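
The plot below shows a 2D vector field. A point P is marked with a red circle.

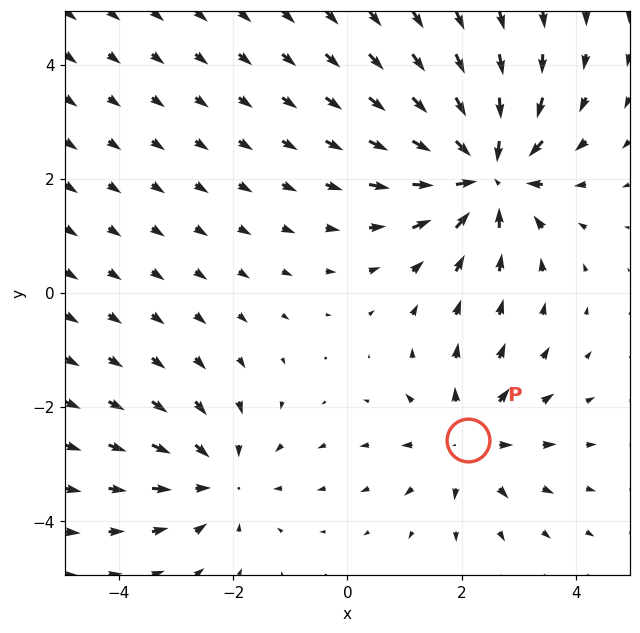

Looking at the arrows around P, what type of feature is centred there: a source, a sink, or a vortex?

At P (2.1, -2.6) the arrows spread outward. Divergence about +3, curl ≈0 — positive divergence with near-zero curl is a source.

source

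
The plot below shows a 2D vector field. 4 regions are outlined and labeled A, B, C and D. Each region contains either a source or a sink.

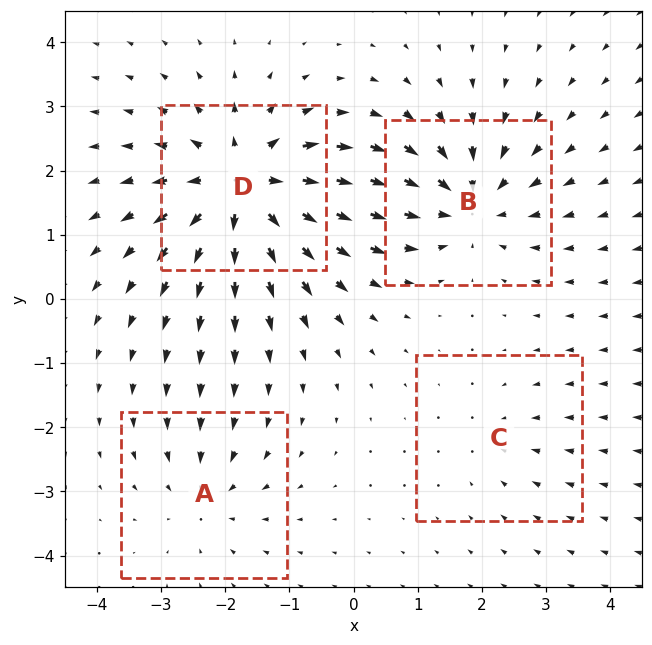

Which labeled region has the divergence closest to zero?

C

Divergence at each region's feature centre — A: about -3, B: about -5, C: about -2, D: about +7. Region C is closest to zero.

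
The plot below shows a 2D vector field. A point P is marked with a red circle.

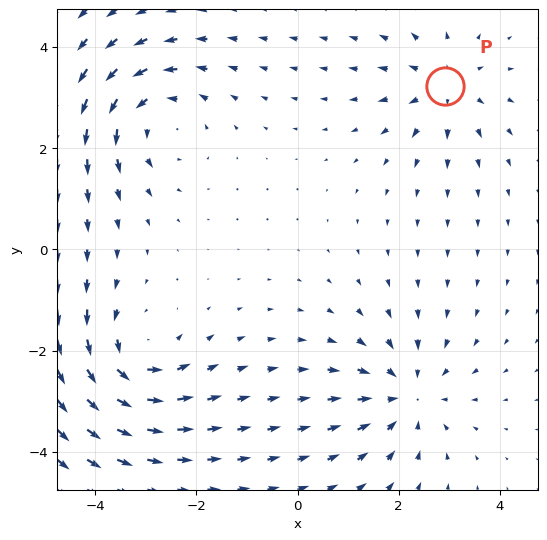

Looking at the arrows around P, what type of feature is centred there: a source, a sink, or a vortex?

source

At P (2.9, 3.2) the arrows spread outward. Divergence about +3, curl ≈0 — positive divergence with near-zero curl is a source.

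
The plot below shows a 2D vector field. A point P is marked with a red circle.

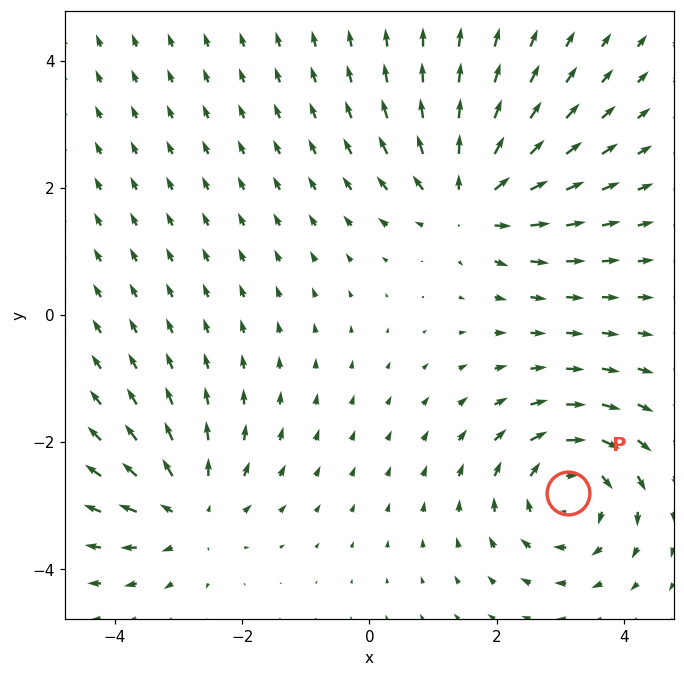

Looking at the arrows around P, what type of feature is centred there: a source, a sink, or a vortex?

vortex

At P (3.1, -2.8) the arrows circulate clockwise. Divergence ≈0, curl about -6 — near-zero divergence with nonzero curl is a vortex.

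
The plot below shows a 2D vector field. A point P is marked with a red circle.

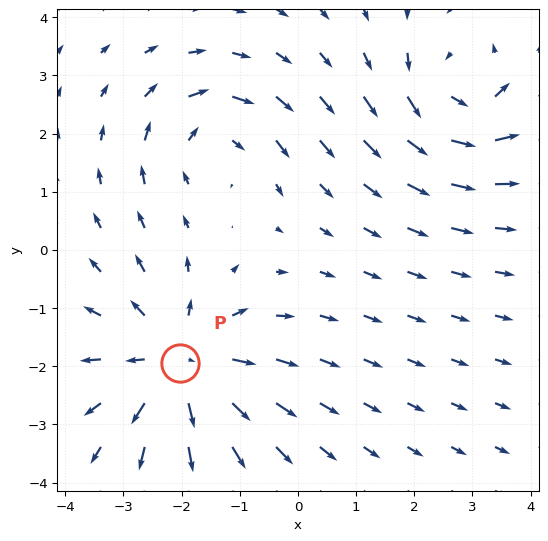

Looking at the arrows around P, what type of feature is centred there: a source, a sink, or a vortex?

source

At P (-2.0, -1.9) the arrows spread outward. Divergence about +4, curl ≈0 — positive divergence with near-zero curl is a source.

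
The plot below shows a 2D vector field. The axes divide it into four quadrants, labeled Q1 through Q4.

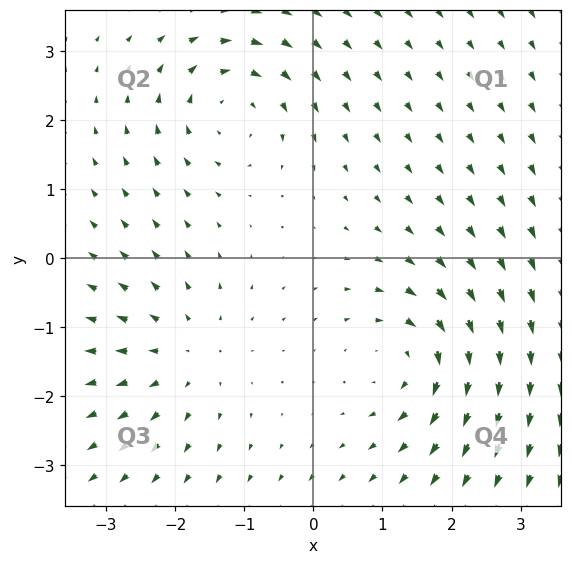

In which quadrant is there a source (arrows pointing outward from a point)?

The source sits at approximately (-1.8, -1.4), which lies in quadrant Q3. The divergence there is about +3, positive as expected for a source.

Q3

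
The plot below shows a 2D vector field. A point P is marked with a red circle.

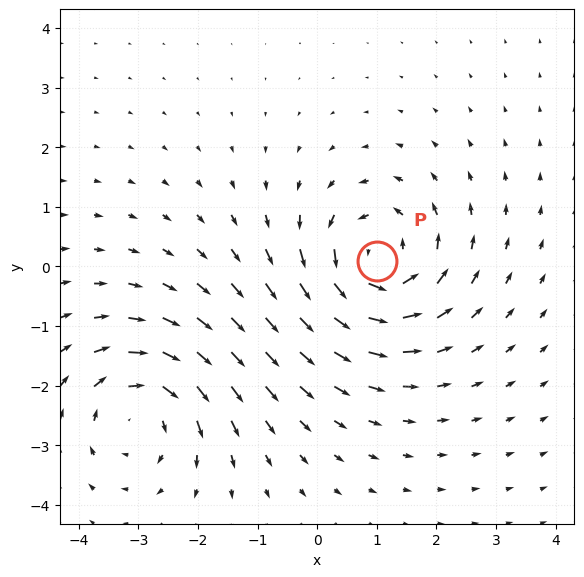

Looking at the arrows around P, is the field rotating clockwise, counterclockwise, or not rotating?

Near P at (1.0, 0.1) the arrows circulate counterclockwise. The curl (z-component) there is about +4; positive curl means counterclockwise rotation.

counterclockwise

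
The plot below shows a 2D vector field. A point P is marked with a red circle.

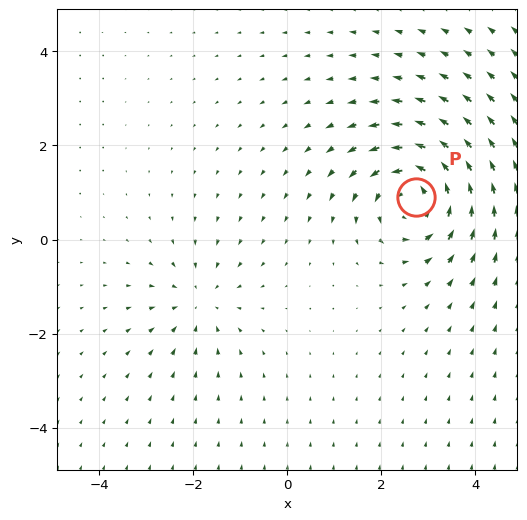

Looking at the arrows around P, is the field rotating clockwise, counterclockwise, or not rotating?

Near P at (2.7, 0.9) the arrows circulate counterclockwise. The curl (z-component) there is about +5; positive curl means counterclockwise rotation.

counterclockwise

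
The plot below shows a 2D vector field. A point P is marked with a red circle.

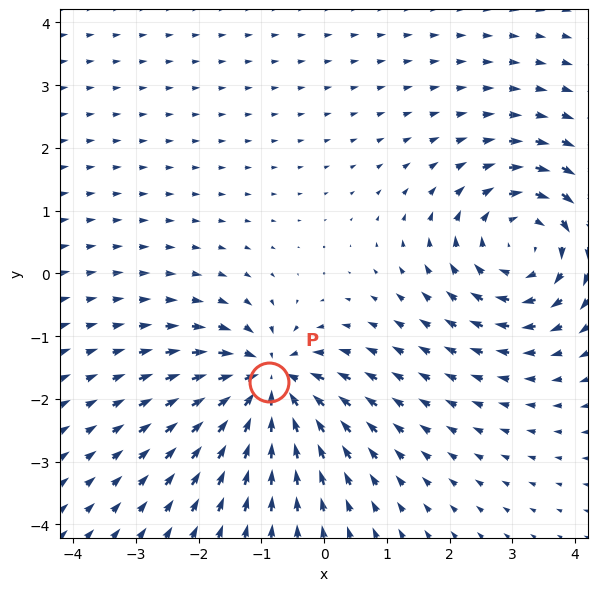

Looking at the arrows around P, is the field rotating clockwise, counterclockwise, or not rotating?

not rotating

Near P at (-0.9, -1.7) the arrows show no circulation. The curl there is ≈0.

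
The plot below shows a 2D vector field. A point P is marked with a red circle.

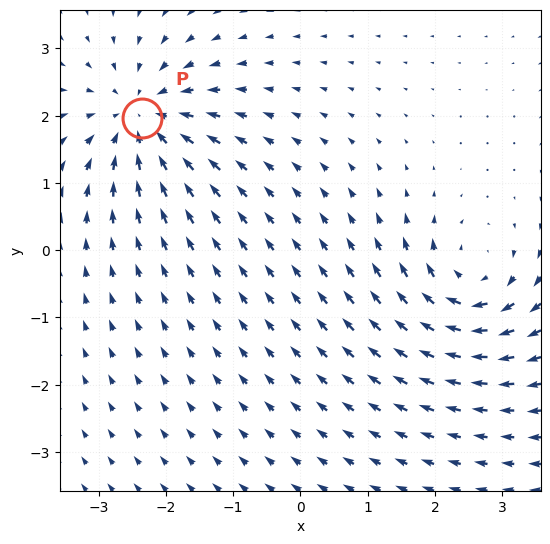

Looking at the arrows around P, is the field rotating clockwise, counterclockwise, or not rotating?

Near P at (-2.4, 2.0) the arrows show no circulation. The curl there is ≈0.

not rotating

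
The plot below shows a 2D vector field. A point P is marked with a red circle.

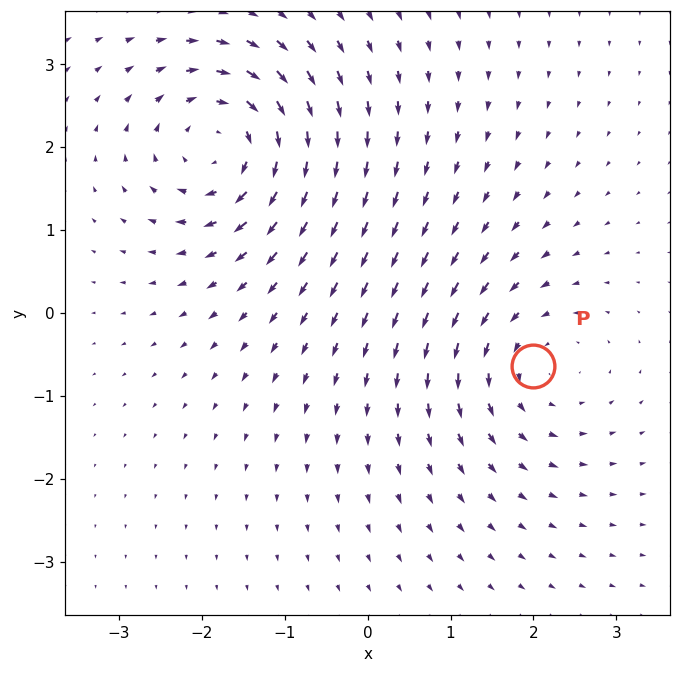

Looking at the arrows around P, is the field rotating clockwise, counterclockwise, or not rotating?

Near P at (2.0, -0.6) the arrows circulate counterclockwise. The curl (z-component) there is about +3; positive curl means counterclockwise rotation.

counterclockwise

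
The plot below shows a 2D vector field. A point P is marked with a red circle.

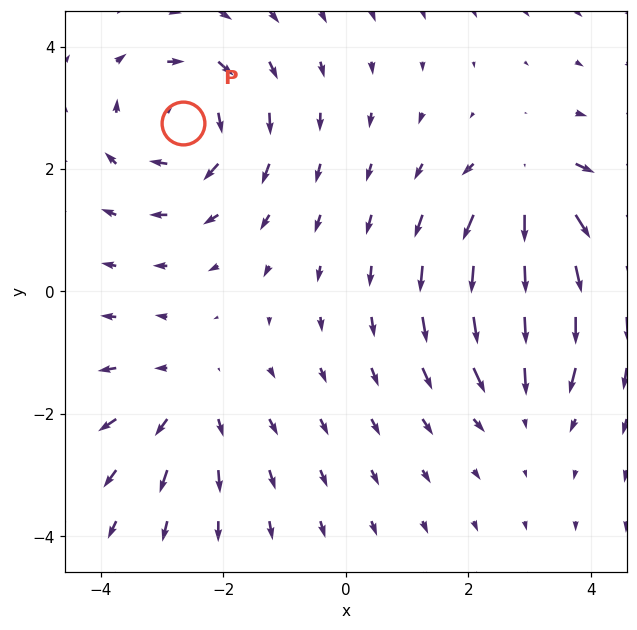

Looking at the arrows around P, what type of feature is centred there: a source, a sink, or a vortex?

vortex

At P (-2.7, 2.8) the arrows circulate clockwise. Divergence ≈0, curl about -4 — near-zero divergence with nonzero curl is a vortex.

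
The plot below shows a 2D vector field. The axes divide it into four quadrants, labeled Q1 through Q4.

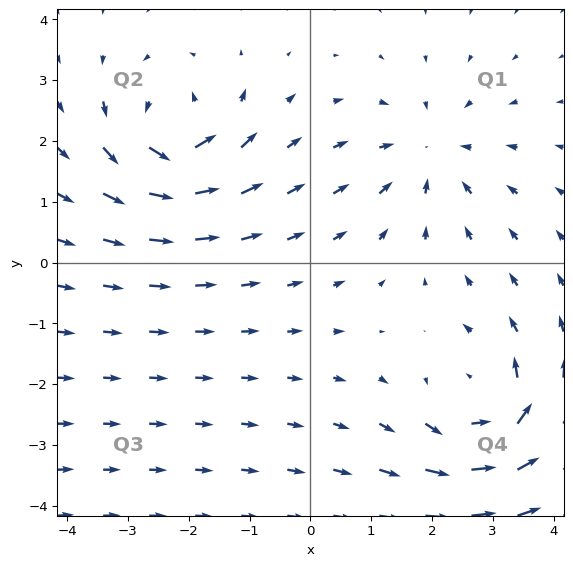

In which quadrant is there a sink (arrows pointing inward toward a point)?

Q1

The sink sits at approximately (2.0, 1.8), which lies in quadrant Q1. The divergence there is about -3, negative as expected for a sink.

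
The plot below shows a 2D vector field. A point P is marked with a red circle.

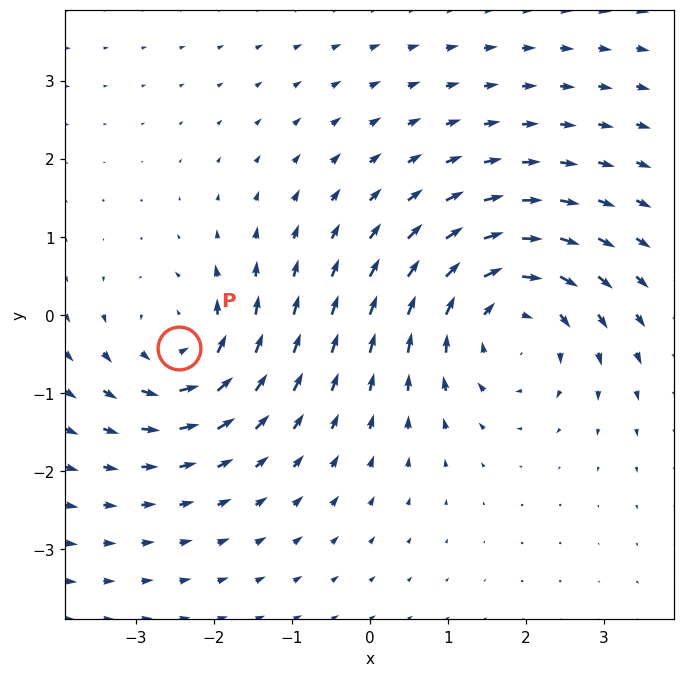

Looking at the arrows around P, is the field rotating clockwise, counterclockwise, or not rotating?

counterclockwise

Near P at (-2.4, -0.4) the arrows circulate counterclockwise. The curl (z-component) there is about +5; positive curl means counterclockwise rotation.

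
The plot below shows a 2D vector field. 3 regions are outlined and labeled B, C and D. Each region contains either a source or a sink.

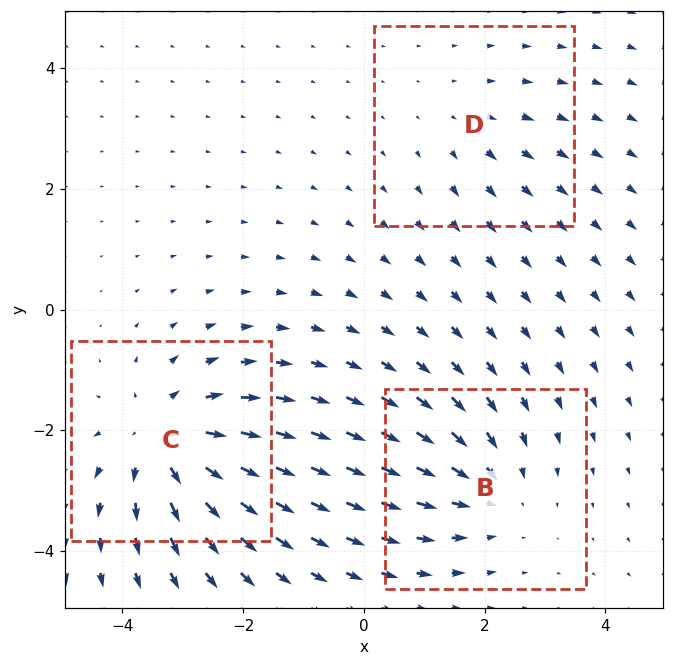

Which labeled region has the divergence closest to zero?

Divergence at each region's feature centre — B: about -3, C: about +4, D: about +2. Region D is closest to zero.

D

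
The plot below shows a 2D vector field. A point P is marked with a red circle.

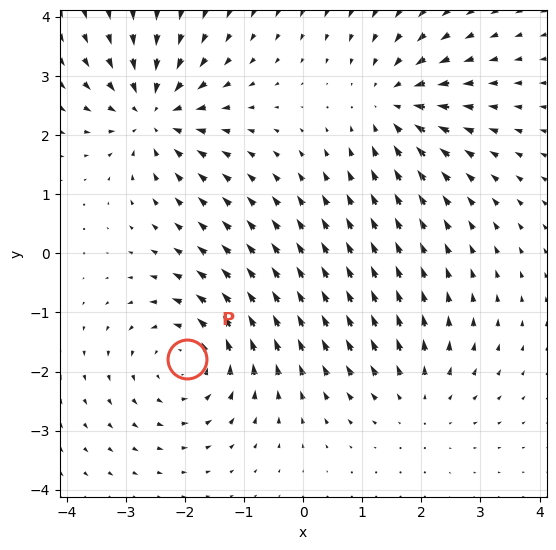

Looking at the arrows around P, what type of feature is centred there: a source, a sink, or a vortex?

vortex

At P (-2.0, -1.8) the arrows circulate counterclockwise. Divergence ≈0, curl about +4 — near-zero divergence with nonzero curl is a vortex.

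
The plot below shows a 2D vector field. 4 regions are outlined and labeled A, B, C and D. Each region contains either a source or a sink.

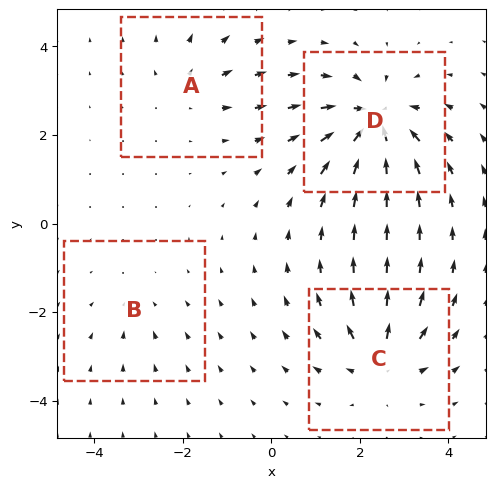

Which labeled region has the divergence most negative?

Divergence at each region's feature centre — A: about +4, B: about -2, C: about +6, D: about -8. Region D is most negative.

D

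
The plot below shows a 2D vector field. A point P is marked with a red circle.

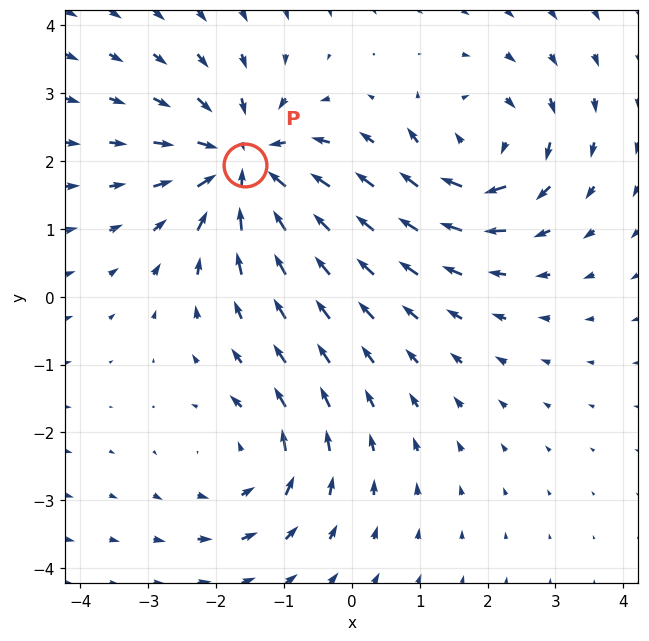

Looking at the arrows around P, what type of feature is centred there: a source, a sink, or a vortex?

At P (-1.6, 1.9) the arrows converge inward. Divergence about -5, curl ≈0 — negative divergence with near-zero curl is a sink.

sink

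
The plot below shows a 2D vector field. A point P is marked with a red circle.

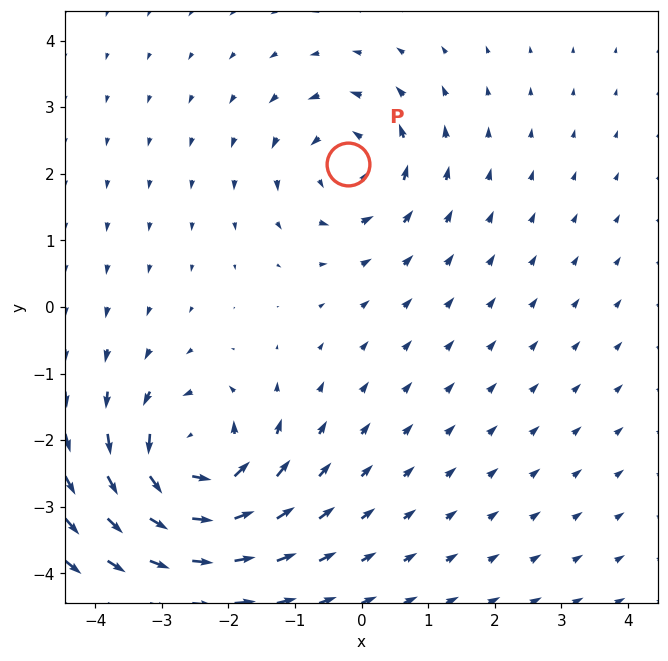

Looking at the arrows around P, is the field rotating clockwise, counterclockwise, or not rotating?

counterclockwise

Near P at (-0.2, 2.1) the arrows circulate counterclockwise. The curl (z-component) there is about +4; positive curl means counterclockwise rotation.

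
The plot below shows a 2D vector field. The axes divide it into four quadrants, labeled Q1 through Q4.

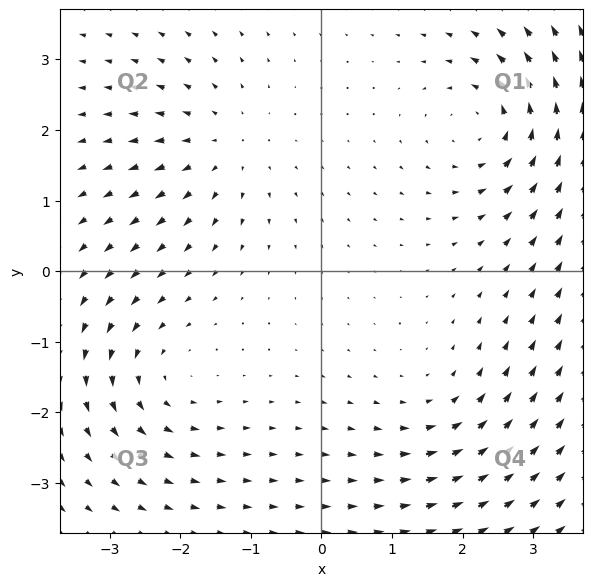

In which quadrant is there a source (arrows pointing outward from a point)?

Q2

The source sits at approximately (-1.4, 1.8), which lies in quadrant Q2. The divergence there is about +4, positive as expected for a source.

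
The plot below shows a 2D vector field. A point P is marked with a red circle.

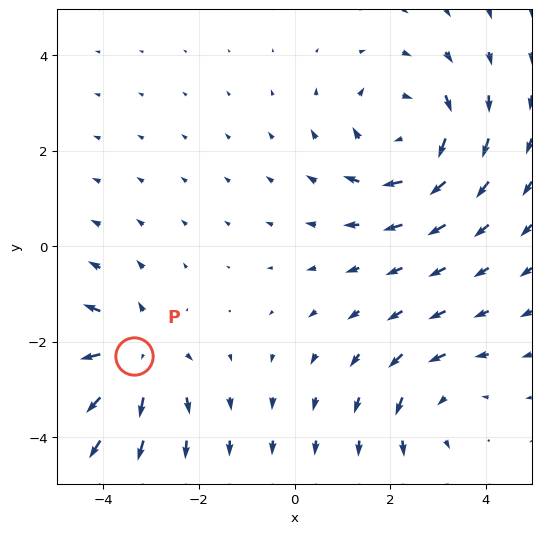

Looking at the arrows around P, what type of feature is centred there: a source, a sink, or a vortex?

At P (-3.4, -2.3) the arrows spread outward. Divergence about +4, curl ≈0 — positive divergence with near-zero curl is a source.

source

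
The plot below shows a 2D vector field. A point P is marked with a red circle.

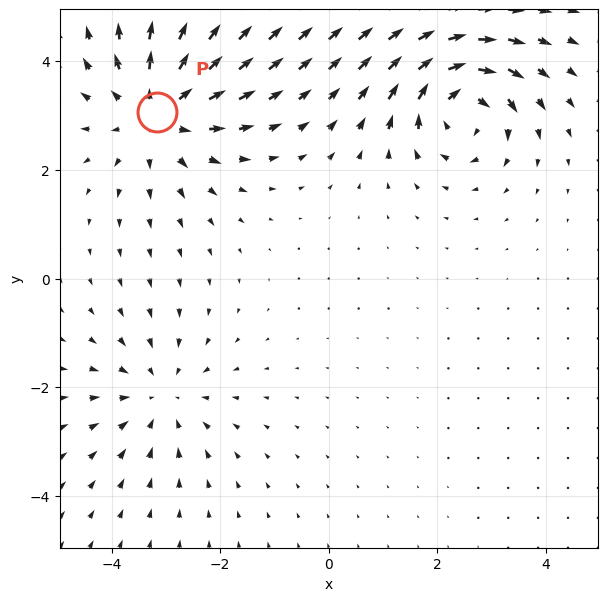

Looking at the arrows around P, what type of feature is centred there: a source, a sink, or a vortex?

At P (-3.2, 3.1) the arrows spread outward. Divergence about +3, curl ≈0 — positive divergence with near-zero curl is a source.

source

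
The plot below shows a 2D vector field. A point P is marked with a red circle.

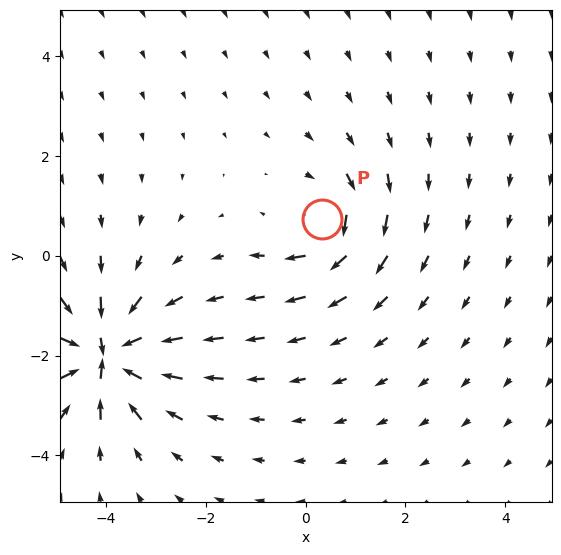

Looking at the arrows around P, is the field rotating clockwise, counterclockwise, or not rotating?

Near P at (0.3, 0.7) the arrows circulate clockwise. The curl (z-component) there is about -3; negative curl means clockwise rotation.

clockwise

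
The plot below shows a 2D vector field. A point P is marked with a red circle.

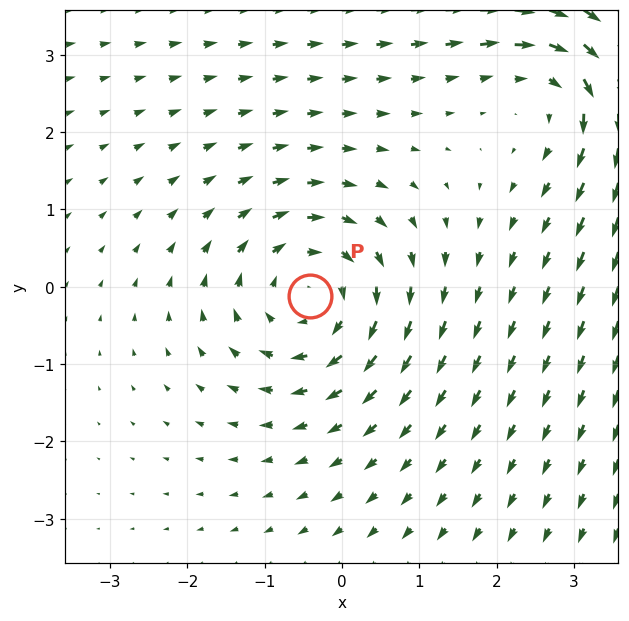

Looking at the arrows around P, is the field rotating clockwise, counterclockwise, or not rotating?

Near P at (-0.4, -0.1) the arrows circulate clockwise. The curl (z-component) there is about -3; negative curl means clockwise rotation.

clockwise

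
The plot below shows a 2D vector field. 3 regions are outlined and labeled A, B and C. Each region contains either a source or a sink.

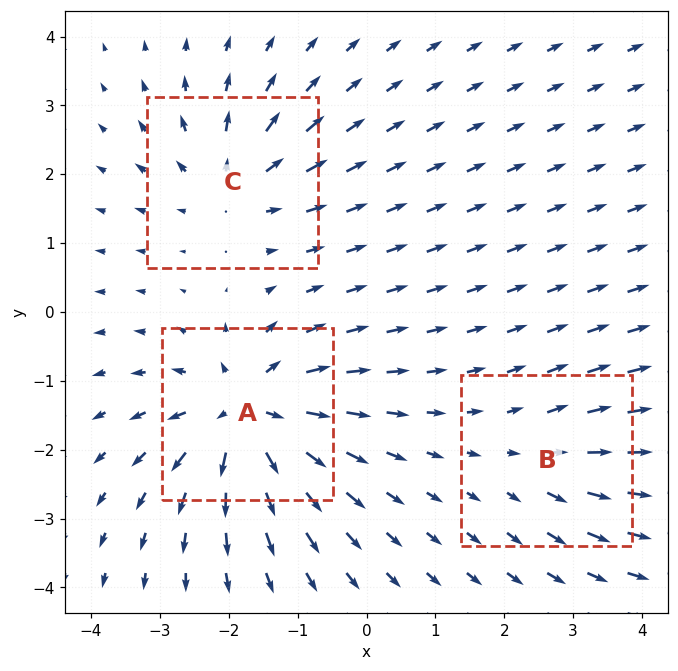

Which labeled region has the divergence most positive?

Divergence at each region's feature centre — A: about +7, B: about +3, C: about +4. Region A is most positive.

A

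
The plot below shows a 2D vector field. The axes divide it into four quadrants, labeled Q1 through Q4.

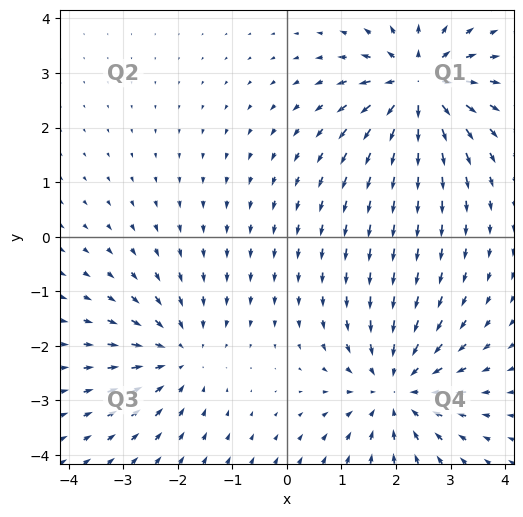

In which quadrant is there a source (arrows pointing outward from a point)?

The source sits at approximately (2.4, 2.8), which lies in quadrant Q1. The divergence there is about +5, positive as expected for a source.

Q1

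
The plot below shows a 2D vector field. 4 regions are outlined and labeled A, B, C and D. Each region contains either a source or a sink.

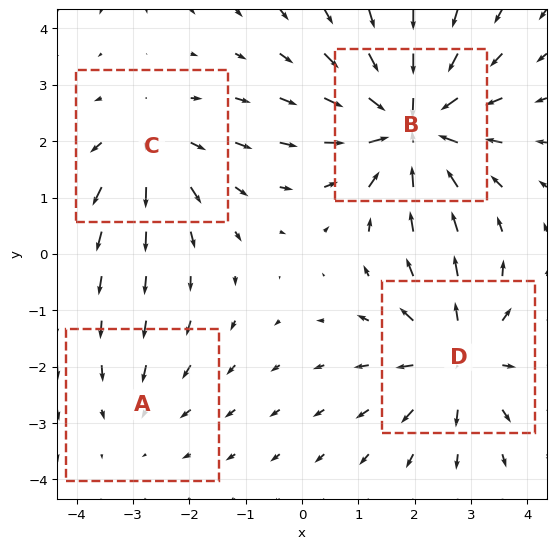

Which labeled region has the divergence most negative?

B

Divergence at each region's feature centre — A: about -2, B: about -6, C: about +3, D: about +5. Region B is most negative.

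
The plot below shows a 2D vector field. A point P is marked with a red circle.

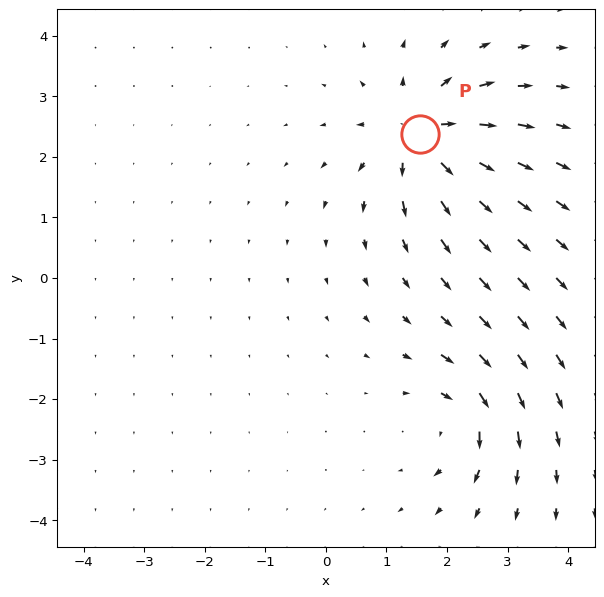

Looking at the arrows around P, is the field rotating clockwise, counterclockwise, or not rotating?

not rotating

Near P at (1.6, 2.4) the arrows show no circulation. The curl there is ≈0.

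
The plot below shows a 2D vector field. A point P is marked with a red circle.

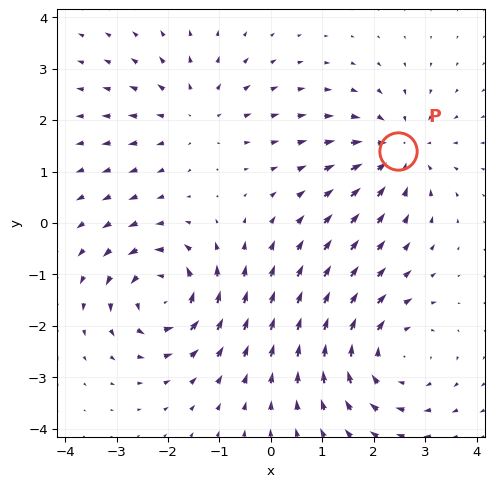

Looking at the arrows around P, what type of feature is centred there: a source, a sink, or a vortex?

At P (2.5, 1.4) the arrows converge inward. Divergence about -3, curl ≈0 — negative divergence with near-zero curl is a sink.

sink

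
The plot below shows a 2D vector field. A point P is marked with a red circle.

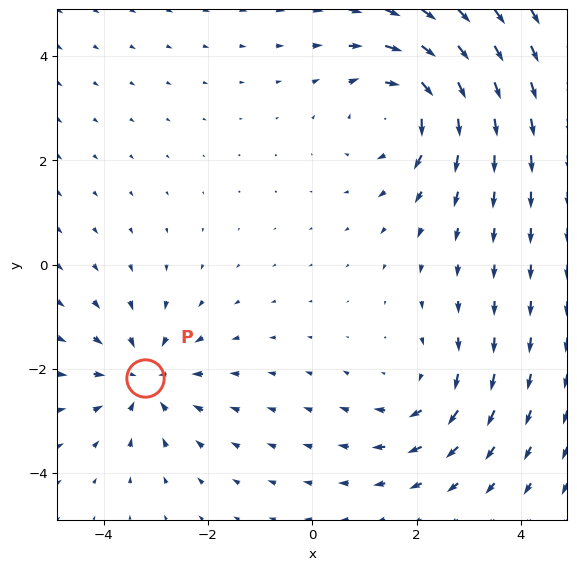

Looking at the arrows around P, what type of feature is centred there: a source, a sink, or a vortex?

At P (-3.2, -2.2) the arrows converge inward. Divergence about -3, curl ≈0 — negative divergence with near-zero curl is a sink.

sink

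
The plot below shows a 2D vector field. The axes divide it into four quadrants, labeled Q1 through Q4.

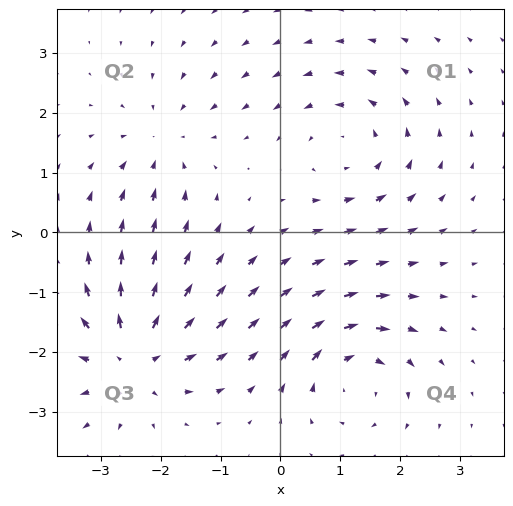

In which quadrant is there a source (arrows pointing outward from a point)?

The source sits at approximately (-2.5, -2.1), which lies in quadrant Q3. The divergence there is about +5, positive as expected for a source.

Q3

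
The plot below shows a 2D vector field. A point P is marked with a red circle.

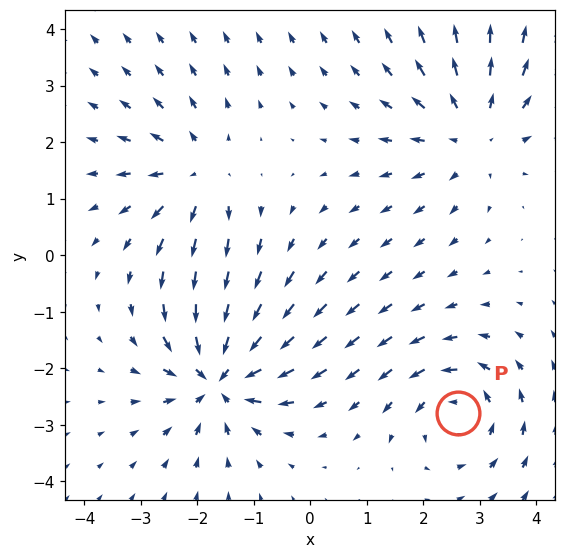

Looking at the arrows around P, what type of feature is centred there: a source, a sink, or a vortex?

vortex

At P (2.6, -2.8) the arrows circulate counterclockwise. Divergence ≈0, curl about +4 — near-zero divergence with nonzero curl is a vortex.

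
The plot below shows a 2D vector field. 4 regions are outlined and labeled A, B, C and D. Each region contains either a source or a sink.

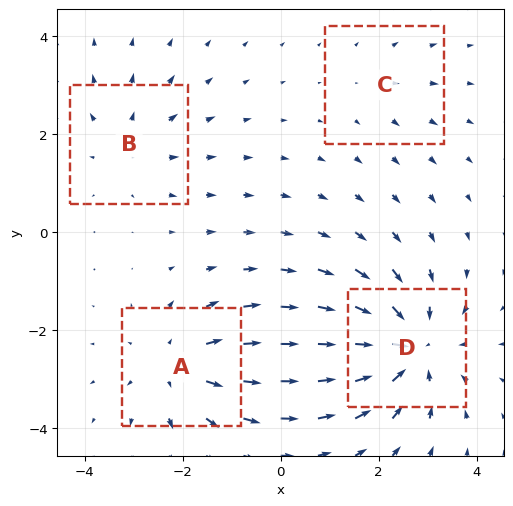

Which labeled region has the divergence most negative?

D

Divergence at each region's feature centre — A: about +4, B: about +3, C: about +2, D: about -6. Region D is most negative.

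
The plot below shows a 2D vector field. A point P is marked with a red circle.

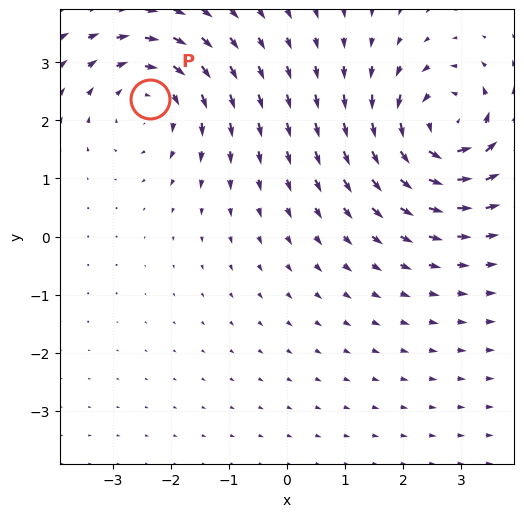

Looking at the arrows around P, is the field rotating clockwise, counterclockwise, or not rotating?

clockwise

Near P at (-2.4, 2.4) the arrows circulate clockwise. The curl (z-component) there is about -2; negative curl means clockwise rotation.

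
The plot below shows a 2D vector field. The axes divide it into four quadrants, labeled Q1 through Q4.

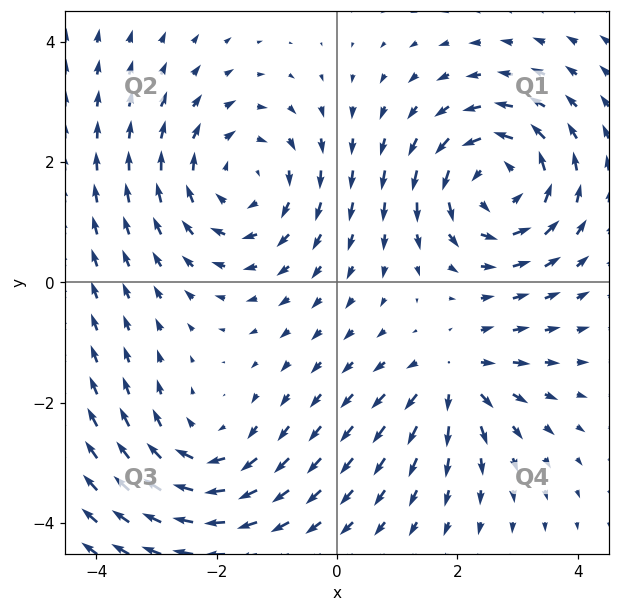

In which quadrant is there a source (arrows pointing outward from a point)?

The source sits at approximately (2.0, -1.6), which lies in quadrant Q4. The divergence there is about +4, positive as expected for a source.

Q4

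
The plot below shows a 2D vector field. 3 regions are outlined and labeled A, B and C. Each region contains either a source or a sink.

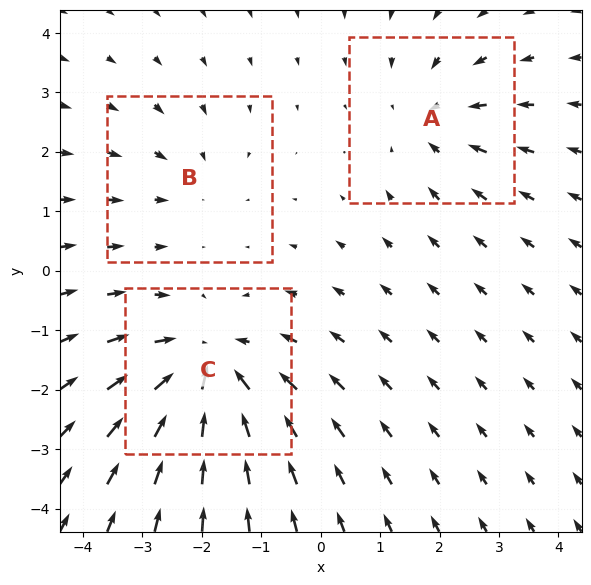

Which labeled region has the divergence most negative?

Divergence at each region's feature centre — A: about -3, B: about -2, C: about -4. Region C is most negative.

C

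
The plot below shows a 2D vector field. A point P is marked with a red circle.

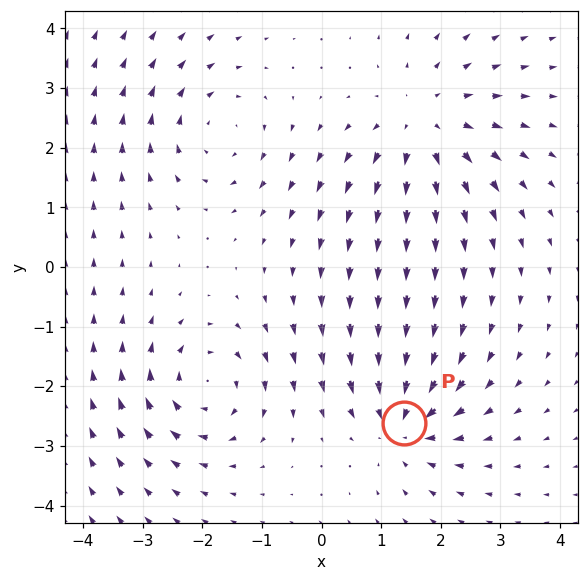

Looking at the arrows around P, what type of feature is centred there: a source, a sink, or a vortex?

sink

At P (1.4, -2.6) the arrows converge inward. Divergence about -5, curl ≈0 — negative divergence with near-zero curl is a sink.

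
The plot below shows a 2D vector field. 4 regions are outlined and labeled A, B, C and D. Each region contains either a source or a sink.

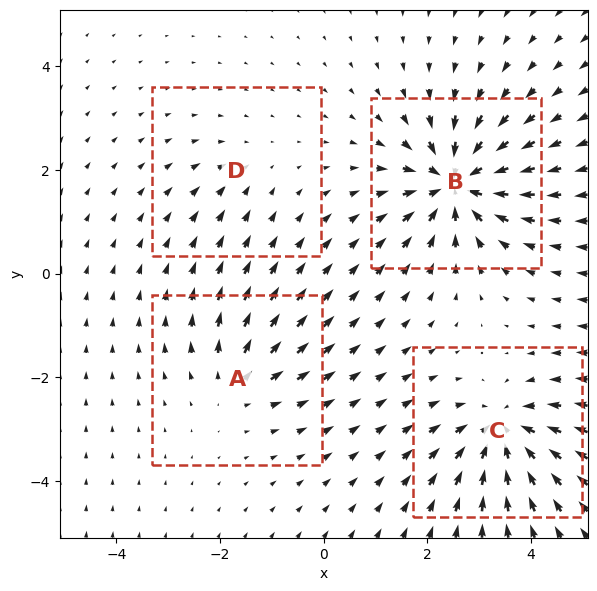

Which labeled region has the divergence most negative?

B

Divergence at each region's feature centre — A: about +4, B: about -8, C: about -6, D: about -2. Region B is most negative.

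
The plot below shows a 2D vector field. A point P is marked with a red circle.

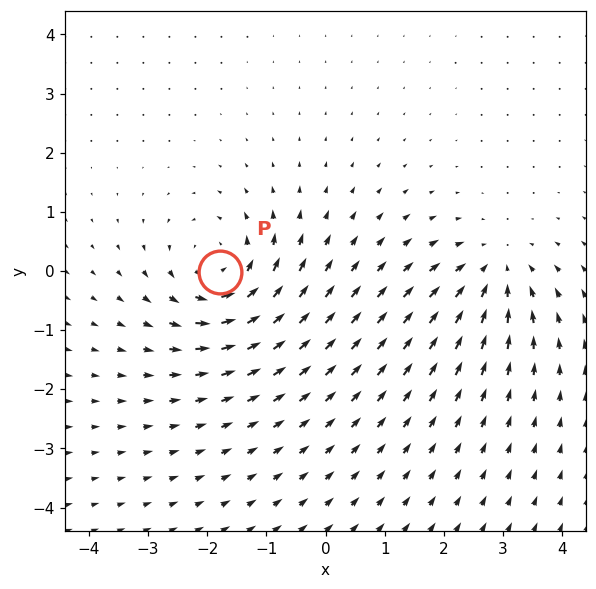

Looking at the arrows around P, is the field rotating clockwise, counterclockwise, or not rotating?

counterclockwise

Near P at (-1.8, -0.0) the arrows circulate counterclockwise. The curl (z-component) there is about +5; positive curl means counterclockwise rotation.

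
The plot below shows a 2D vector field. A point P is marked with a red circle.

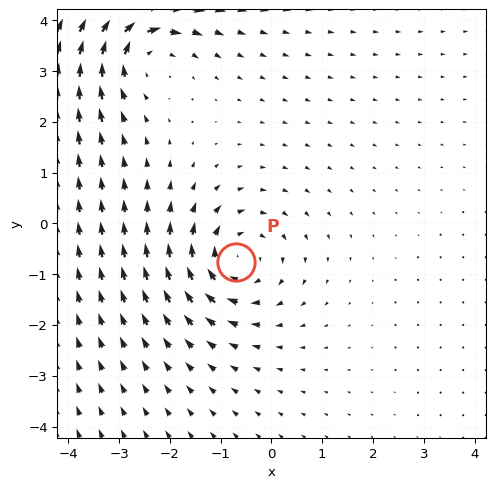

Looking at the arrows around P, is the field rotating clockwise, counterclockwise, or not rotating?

clockwise

Near P at (-0.7, -0.8) the arrows circulate clockwise. The curl (z-component) there is about -4; negative curl means clockwise rotation.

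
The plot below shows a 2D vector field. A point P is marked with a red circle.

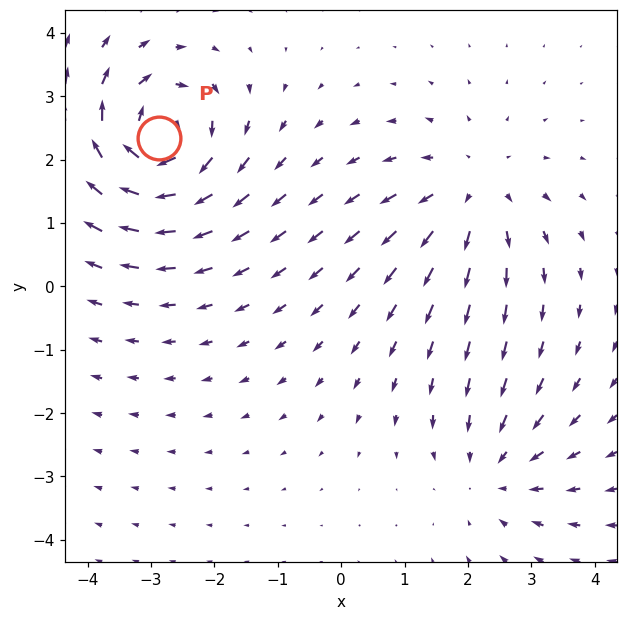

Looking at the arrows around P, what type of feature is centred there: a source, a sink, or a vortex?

At P (-2.9, 2.3) the arrows circulate clockwise. Divergence ≈0, curl about -6 — near-zero divergence with nonzero curl is a vortex.

vortex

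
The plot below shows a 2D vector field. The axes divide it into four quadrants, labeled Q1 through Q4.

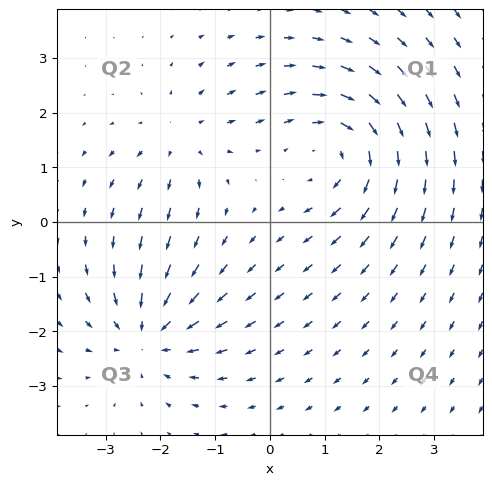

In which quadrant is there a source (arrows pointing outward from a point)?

The source sits at approximately (-1.6, 1.5), which lies in quadrant Q2. The divergence there is about +3, positive as expected for a source.

Q2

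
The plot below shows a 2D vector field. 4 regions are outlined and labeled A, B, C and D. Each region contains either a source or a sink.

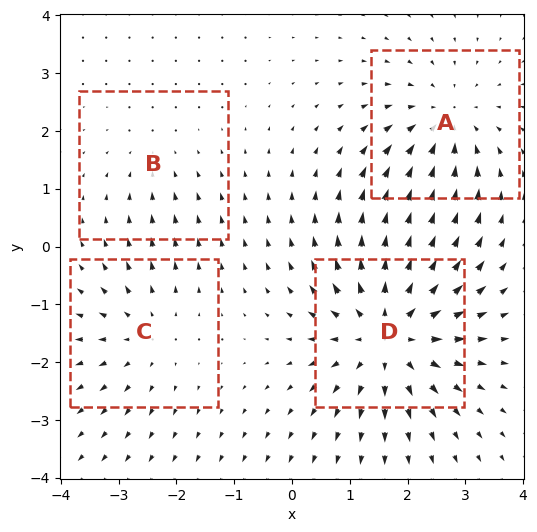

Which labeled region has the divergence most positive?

Divergence at each region's feature centre — A: about -4, B: about -2, C: about +3, D: about +6. Region D is most positive.

D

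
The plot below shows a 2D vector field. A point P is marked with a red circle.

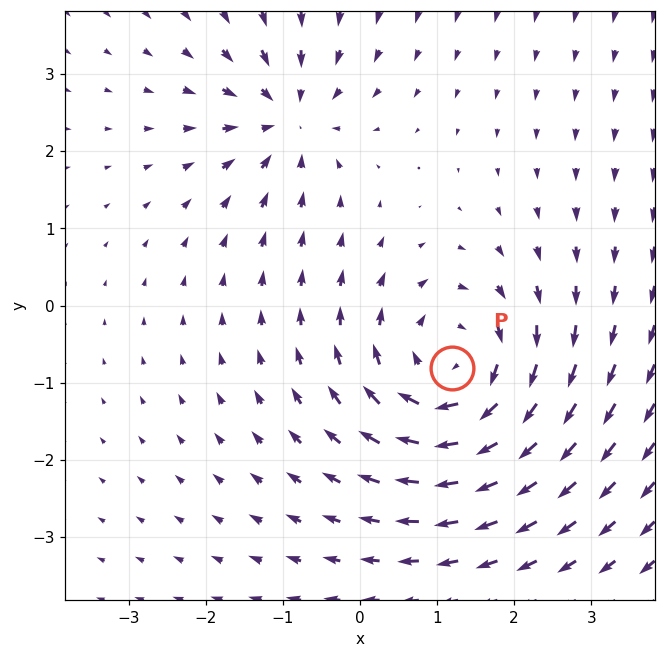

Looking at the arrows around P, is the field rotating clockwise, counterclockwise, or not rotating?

clockwise

Near P at (1.2, -0.8) the arrows circulate clockwise. The curl (z-component) there is about -4; negative curl means clockwise rotation.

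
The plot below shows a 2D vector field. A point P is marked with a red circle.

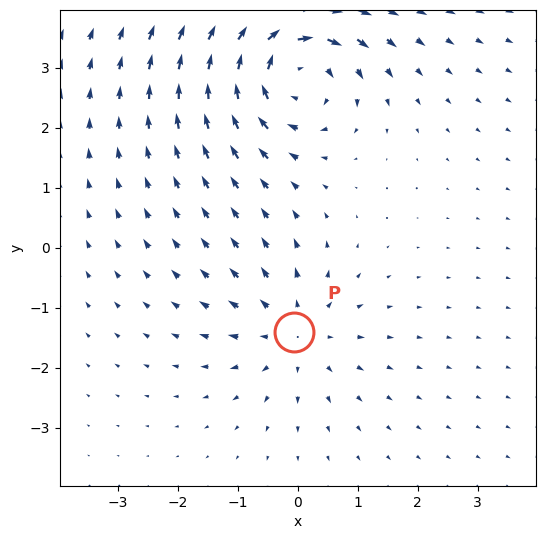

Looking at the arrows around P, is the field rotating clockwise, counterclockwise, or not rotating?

Near P at (-0.1, -1.4) the arrows show no circulation. The curl there is ≈0.

not rotating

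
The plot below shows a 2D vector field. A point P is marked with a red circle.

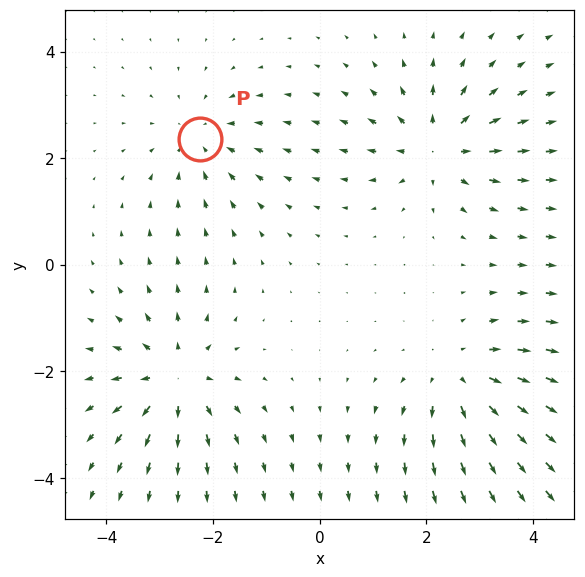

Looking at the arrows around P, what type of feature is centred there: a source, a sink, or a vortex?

sink

At P (-2.2, 2.4) the arrows converge inward. Divergence about -3, curl ≈0 — negative divergence with near-zero curl is a sink.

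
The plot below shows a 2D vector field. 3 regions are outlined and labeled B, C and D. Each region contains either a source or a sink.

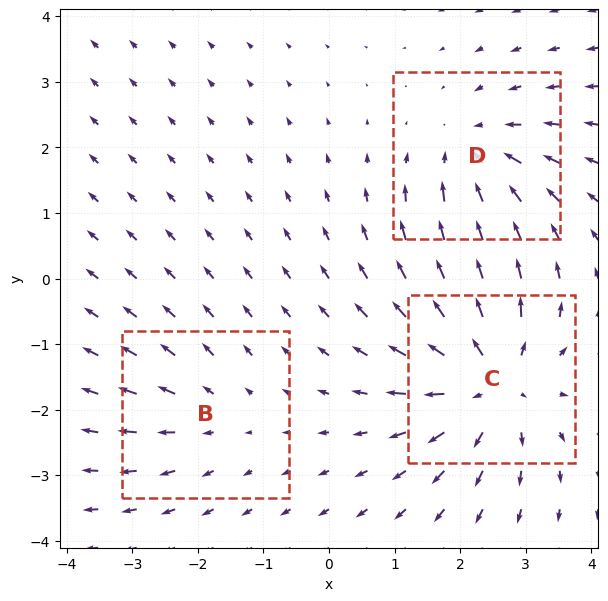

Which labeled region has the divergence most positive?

C

Divergence at each region's feature centre — B: about +2, C: about +5, D: about -3. Region C is most positive.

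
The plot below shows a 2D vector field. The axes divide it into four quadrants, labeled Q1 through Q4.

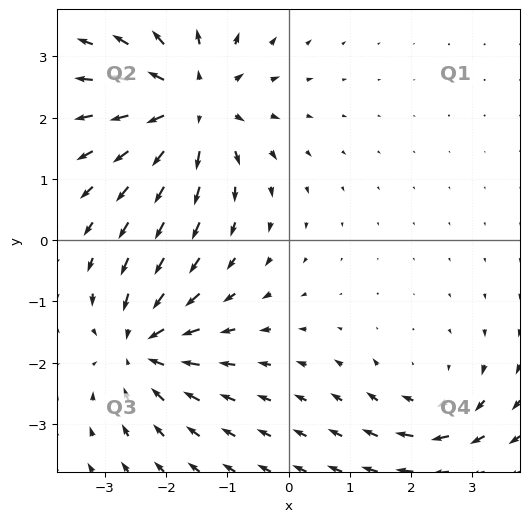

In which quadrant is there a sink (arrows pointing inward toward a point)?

The sink sits at approximately (-2.4, -1.7), which lies in quadrant Q3. The divergence there is about -4, negative as expected for a sink.

Q3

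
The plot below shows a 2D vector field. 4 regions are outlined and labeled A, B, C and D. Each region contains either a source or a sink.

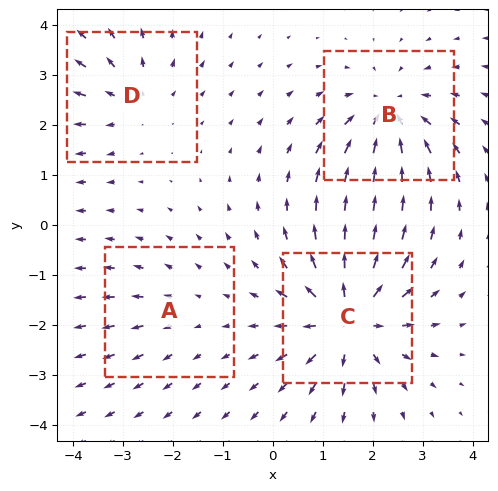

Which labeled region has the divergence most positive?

C

Divergence at each region's feature centre — A: about +2, B: about -5, C: about +7, D: about +3. Region C is most positive.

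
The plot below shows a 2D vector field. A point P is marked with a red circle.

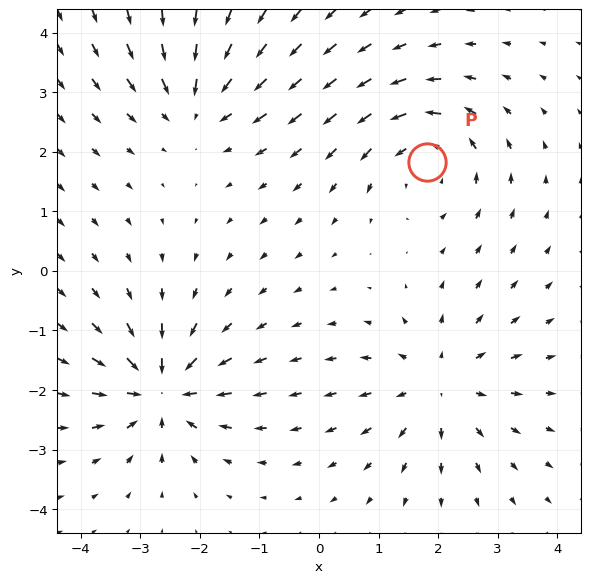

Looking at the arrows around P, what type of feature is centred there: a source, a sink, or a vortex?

At P (1.8, 1.8) the arrows circulate counterclockwise. Divergence ≈0, curl about +3 — near-zero divergence with nonzero curl is a vortex.

vortex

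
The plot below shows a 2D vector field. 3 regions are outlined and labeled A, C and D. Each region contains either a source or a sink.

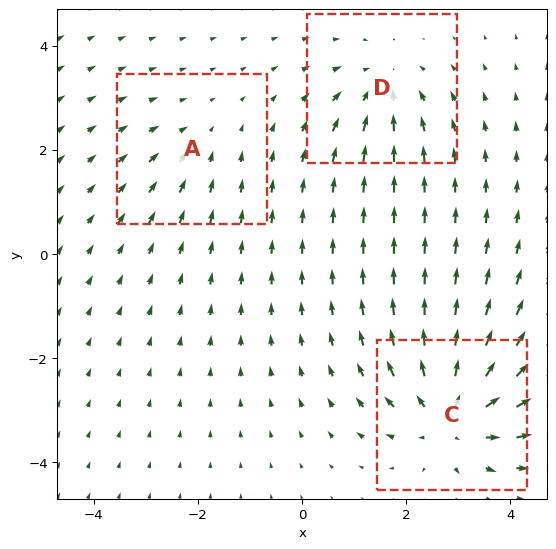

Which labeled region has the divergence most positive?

C

Divergence at each region's feature centre — A: about -2, C: about +6, D: about -3. Region C is most positive.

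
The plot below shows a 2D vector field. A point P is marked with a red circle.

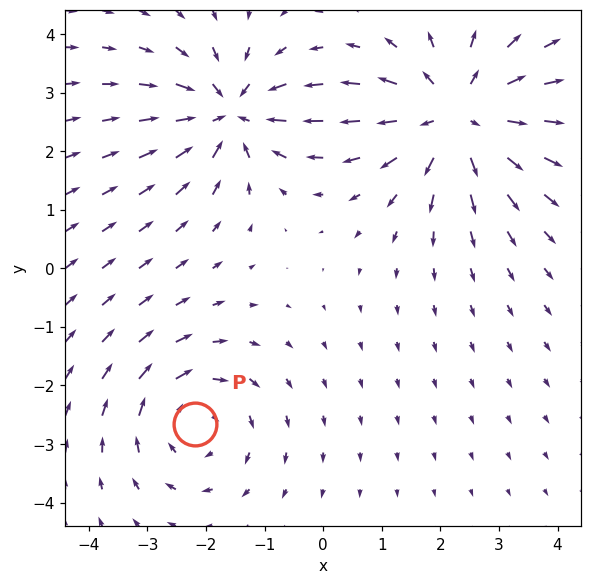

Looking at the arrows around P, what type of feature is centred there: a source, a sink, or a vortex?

At P (-2.2, -2.7) the arrows circulate clockwise. Divergence ≈0, curl about -3 — near-zero divergence with nonzero curl is a vortex.

vortex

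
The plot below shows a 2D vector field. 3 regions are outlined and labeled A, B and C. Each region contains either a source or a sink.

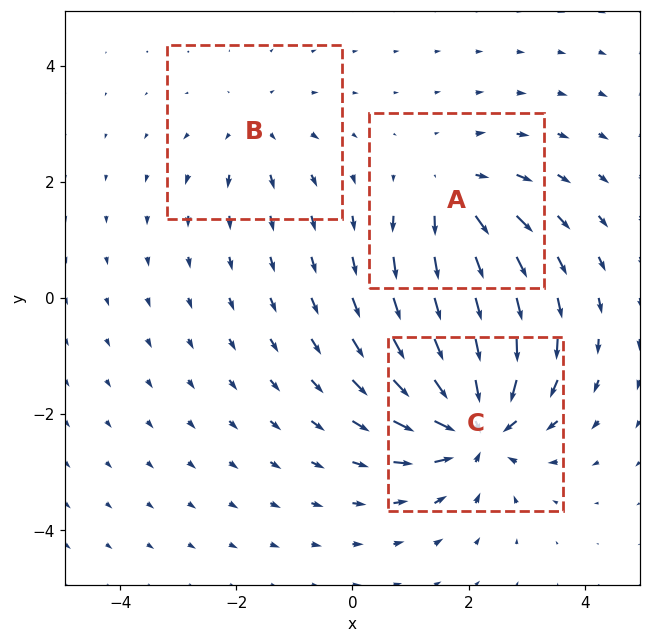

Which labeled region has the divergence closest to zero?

B

Divergence at each region's feature centre — A: about +3, B: about +2, C: about -6. Region B is closest to zero.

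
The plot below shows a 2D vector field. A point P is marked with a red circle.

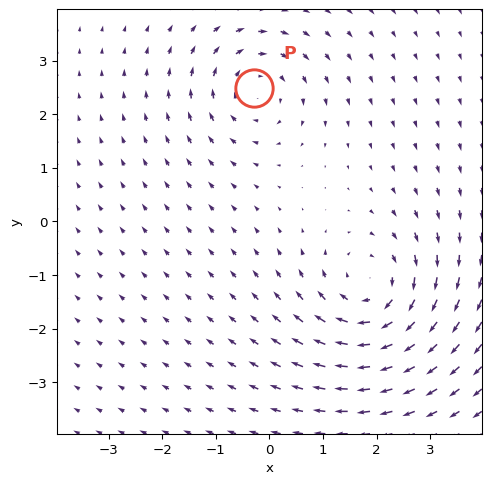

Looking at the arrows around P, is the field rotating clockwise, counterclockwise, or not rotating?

clockwise

Near P at (-0.3, 2.5) the arrows circulate clockwise. The curl (z-component) there is about -3; negative curl means clockwise rotation.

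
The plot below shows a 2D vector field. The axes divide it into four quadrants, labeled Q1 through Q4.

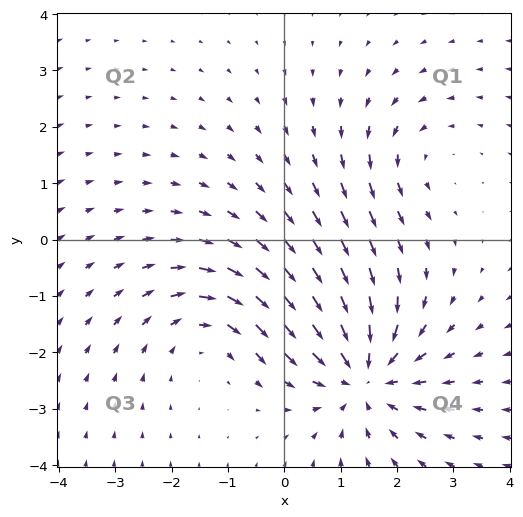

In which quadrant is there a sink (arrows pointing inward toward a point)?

Q4

The sink sits at approximately (1.4, -2.4), which lies in quadrant Q4. The divergence there is about -5, negative as expected for a sink.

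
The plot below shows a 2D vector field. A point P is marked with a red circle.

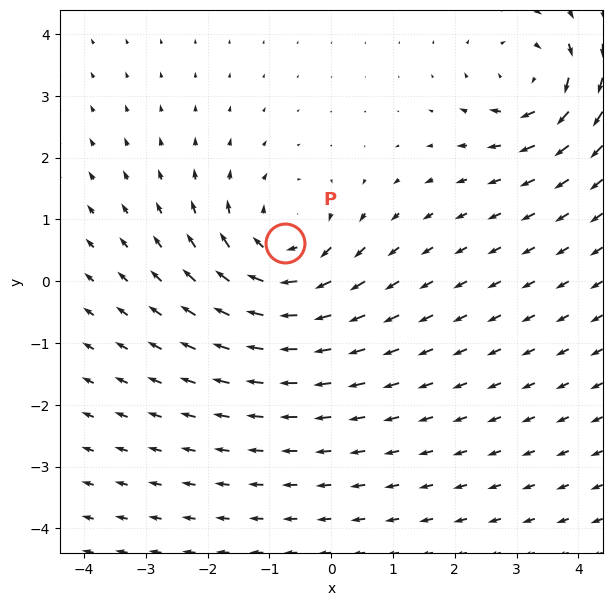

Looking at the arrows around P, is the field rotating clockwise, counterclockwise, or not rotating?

clockwise

Near P at (-0.7, 0.6) the arrows circulate clockwise. The curl (z-component) there is about -5; negative curl means clockwise rotation.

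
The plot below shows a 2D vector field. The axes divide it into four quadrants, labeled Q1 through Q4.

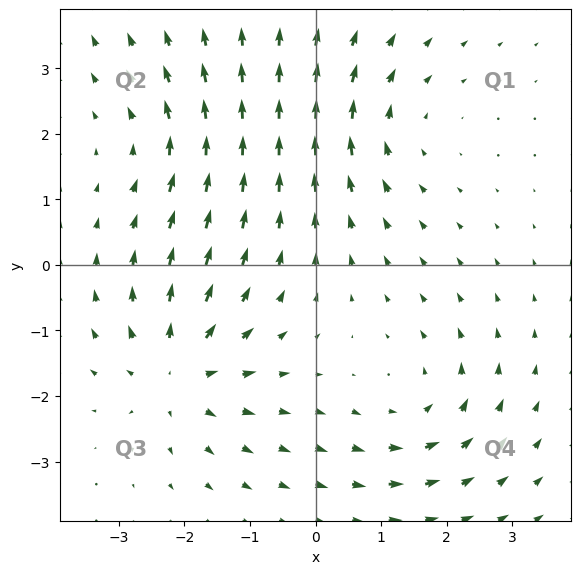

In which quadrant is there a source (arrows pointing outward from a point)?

Q3

The source sits at approximately (-2.1, -1.6), which lies in quadrant Q3. The divergence there is about +4, positive as expected for a source.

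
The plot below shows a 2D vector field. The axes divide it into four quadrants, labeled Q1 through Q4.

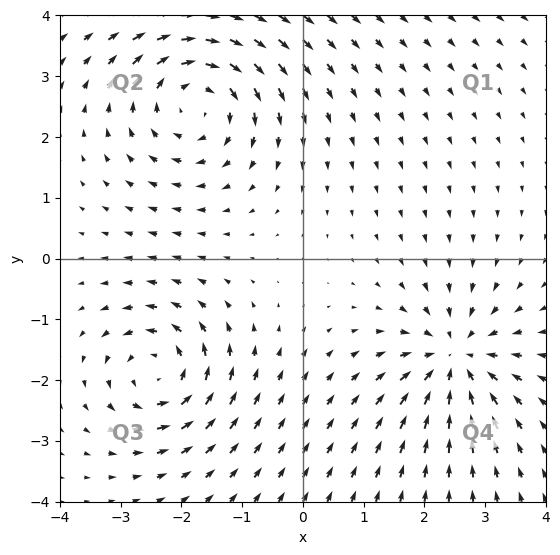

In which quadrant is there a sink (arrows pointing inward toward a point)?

The sink sits at approximately (2.5, -1.6), which lies in quadrant Q4. The divergence there is about -4, negative as expected for a sink.

Q4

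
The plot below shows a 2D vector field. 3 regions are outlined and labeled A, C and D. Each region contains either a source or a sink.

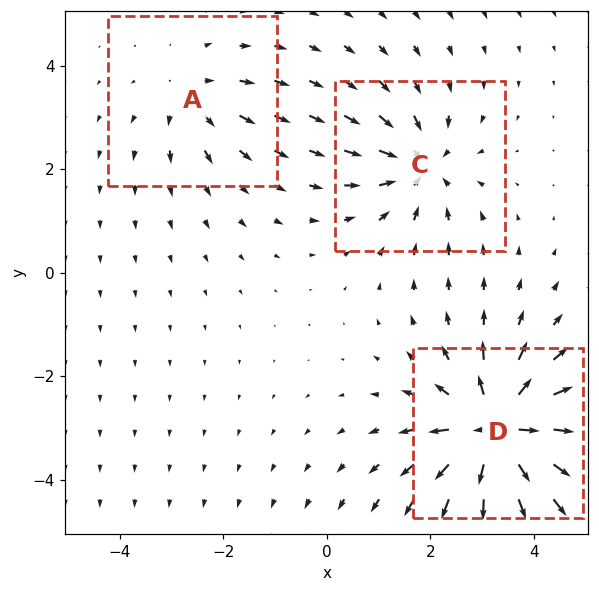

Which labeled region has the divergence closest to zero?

Divergence at each region's feature centre — A: about +2, C: about -4, D: about +6. Region A is closest to zero.

A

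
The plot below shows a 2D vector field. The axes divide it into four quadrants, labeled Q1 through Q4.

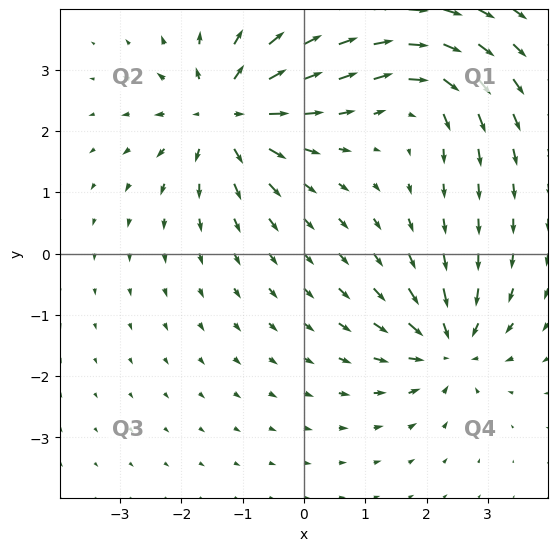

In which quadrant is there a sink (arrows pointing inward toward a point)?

The sink sits at approximately (2.4, -1.5), which lies in quadrant Q4. The divergence there is about -5, negative as expected for a sink.

Q4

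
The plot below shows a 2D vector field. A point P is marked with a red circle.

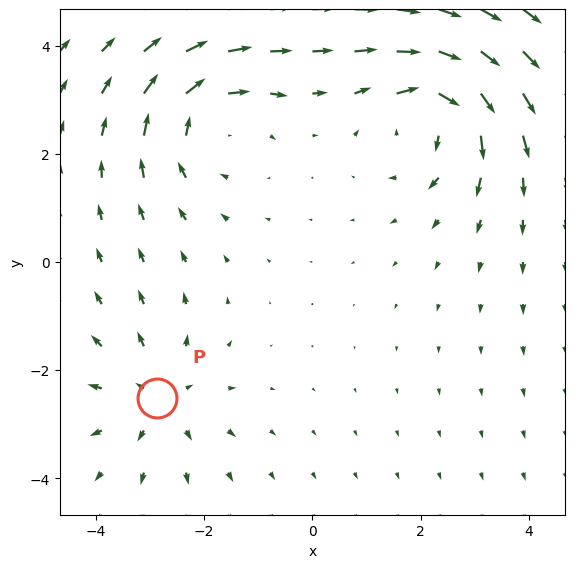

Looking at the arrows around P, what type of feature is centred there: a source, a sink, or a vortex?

source

At P (-2.9, -2.5) the arrows spread outward. Divergence about +3, curl ≈0 — positive divergence with near-zero curl is a source.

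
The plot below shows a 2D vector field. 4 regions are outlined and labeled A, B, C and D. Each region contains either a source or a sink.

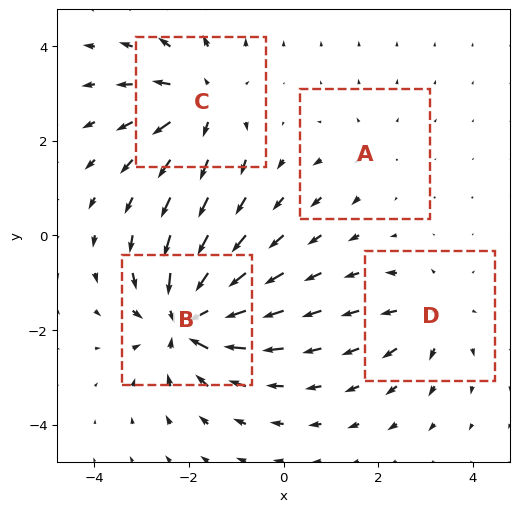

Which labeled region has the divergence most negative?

B

Divergence at each region's feature centre — A: about +2, B: about -8, C: about +5, D: about +4. Region B is most negative.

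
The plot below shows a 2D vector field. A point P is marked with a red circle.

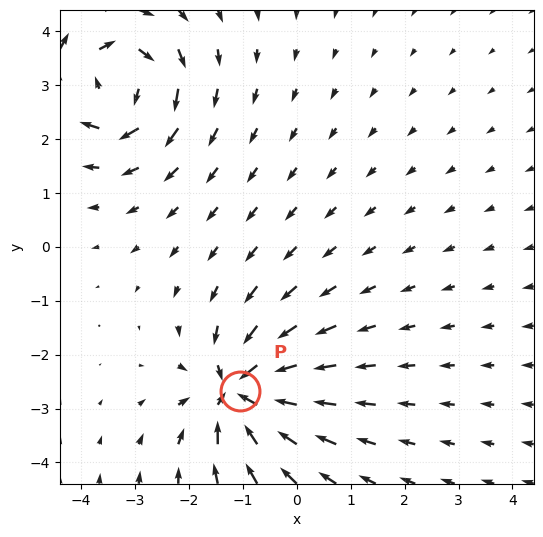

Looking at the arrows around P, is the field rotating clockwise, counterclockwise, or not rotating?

not rotating

Near P at (-1.1, -2.7) the arrows show no circulation. The curl there is ≈0.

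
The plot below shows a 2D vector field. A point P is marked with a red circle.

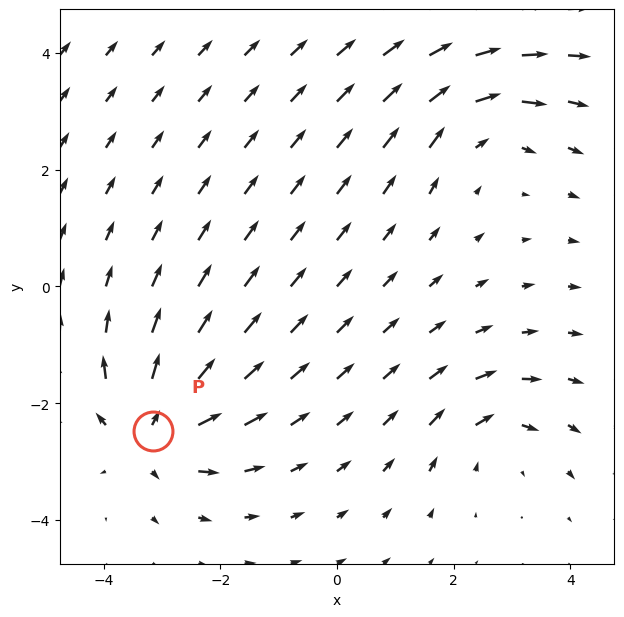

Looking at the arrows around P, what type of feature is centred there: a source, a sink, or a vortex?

At P (-3.2, -2.5) the arrows spread outward. Divergence about +5, curl ≈0 — positive divergence with near-zero curl is a source.

source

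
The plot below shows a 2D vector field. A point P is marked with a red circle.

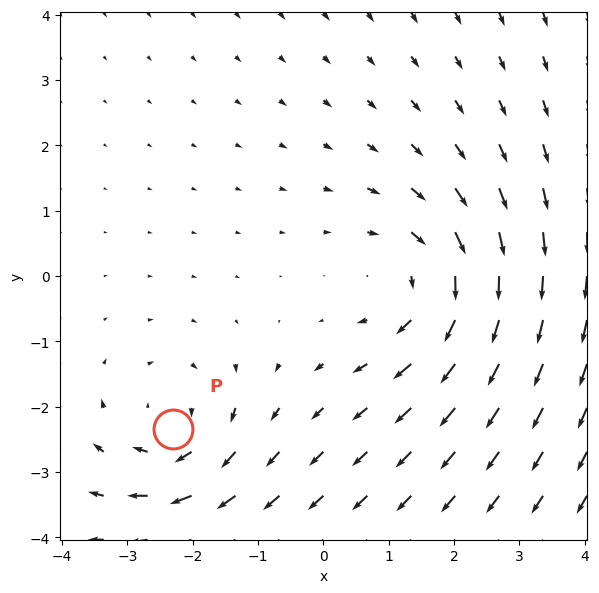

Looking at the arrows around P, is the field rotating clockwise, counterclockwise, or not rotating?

clockwise

Near P at (-2.3, -2.3) the arrows circulate clockwise. The curl (z-component) there is about -4; negative curl means clockwise rotation.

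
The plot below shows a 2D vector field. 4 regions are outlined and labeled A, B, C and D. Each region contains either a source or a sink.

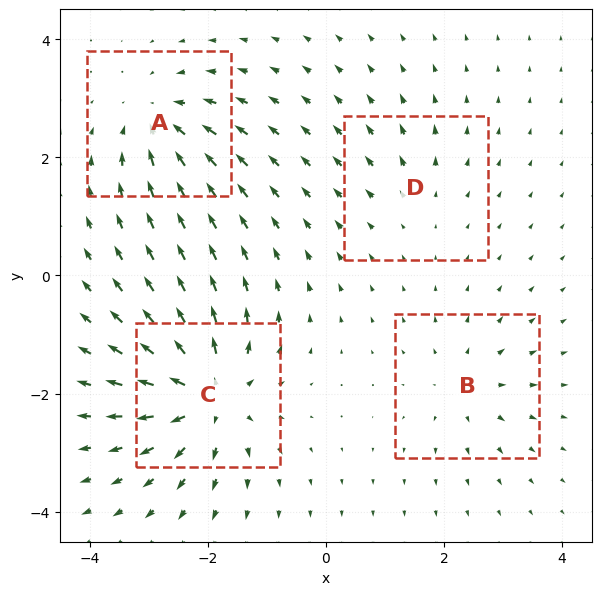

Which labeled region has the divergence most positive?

Divergence at each region's feature centre — A: about -6, B: about +4, C: about +8, D: about +2. Region C is most positive.

C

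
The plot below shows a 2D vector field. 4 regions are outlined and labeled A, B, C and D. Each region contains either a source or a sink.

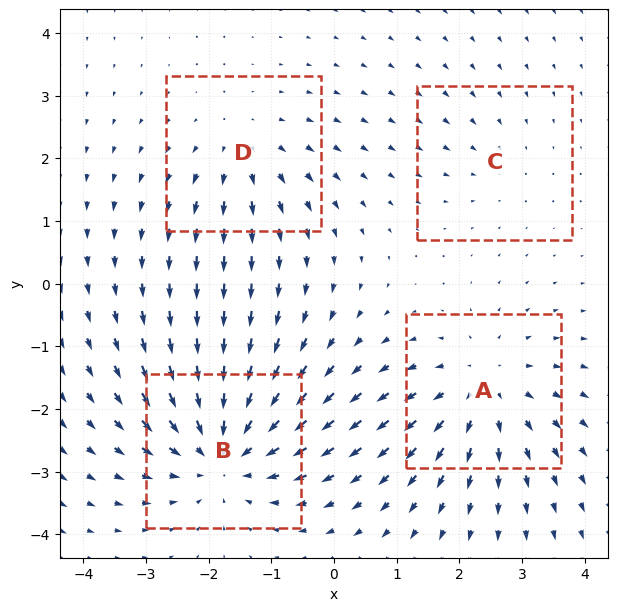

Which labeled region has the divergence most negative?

Divergence at each region's feature centre — A: about +4, B: about -6, C: about -2, D: about +3. Region B is most negative.

B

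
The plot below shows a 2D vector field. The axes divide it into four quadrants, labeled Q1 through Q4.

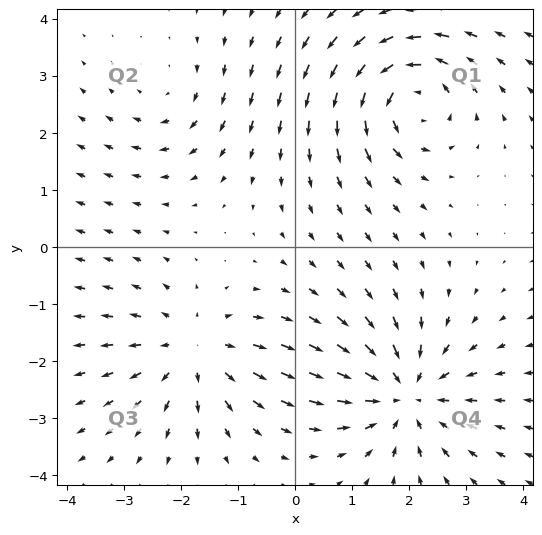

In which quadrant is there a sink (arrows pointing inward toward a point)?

Q4

The sink sits at approximately (1.9, -2.6), which lies in quadrant Q4. The divergence there is about -5, negative as expected for a sink.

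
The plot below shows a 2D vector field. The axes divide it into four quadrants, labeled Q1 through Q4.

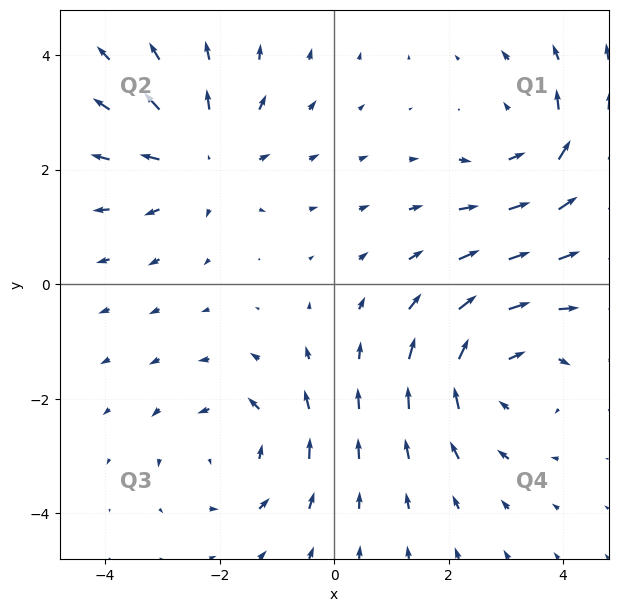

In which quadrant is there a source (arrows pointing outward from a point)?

The source sits at approximately (-2.3, 2.2), which lies in quadrant Q2. The divergence there is about +4, positive as expected for a source.

Q2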